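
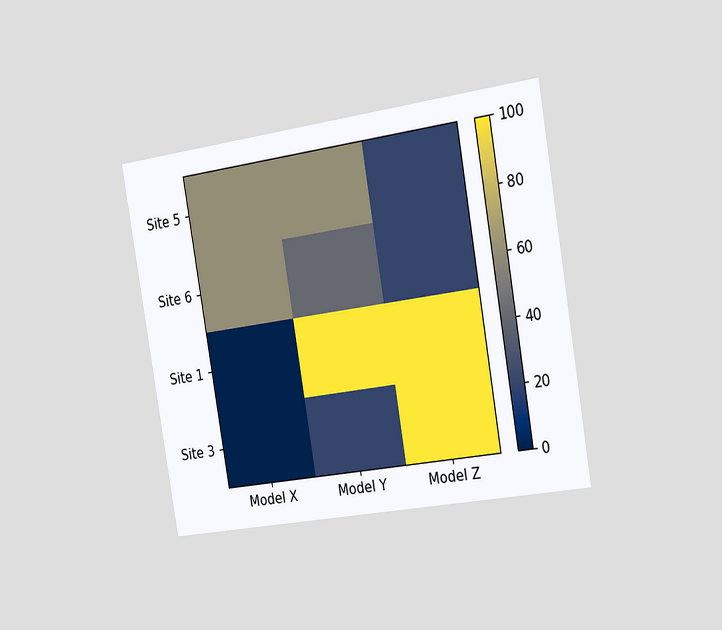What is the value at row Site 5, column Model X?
60

The chart is tilted about 10° counter-clockwise and viewed slightly from the right. Matching cell (Site 5, Model X) against the colorbar gives 60.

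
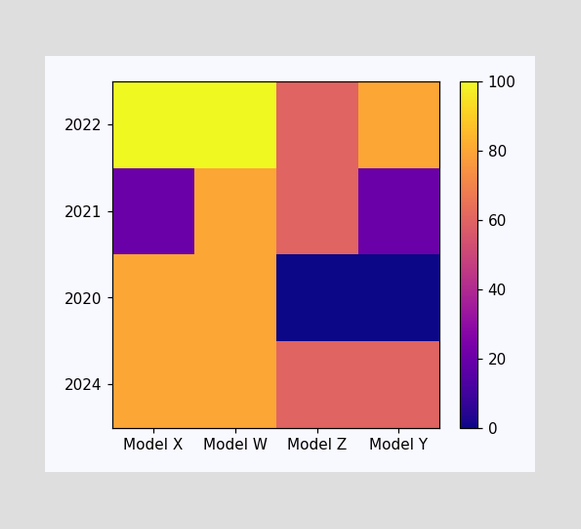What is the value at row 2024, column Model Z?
60

Matching cell (2024, Model Z) against the colorbar gives 60.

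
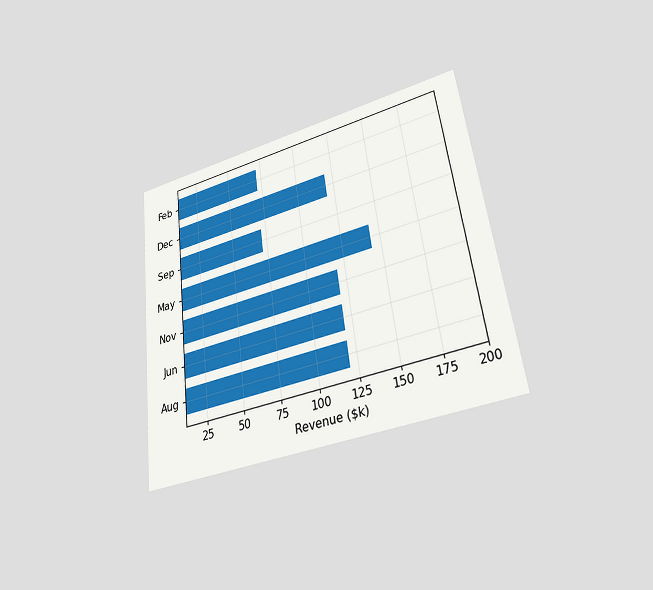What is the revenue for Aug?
The chart is tilted about 7° counter-clockwise and viewed at a slight angle. Reading along the chart's x-axis, the Aug bar reaches $120k.

$120k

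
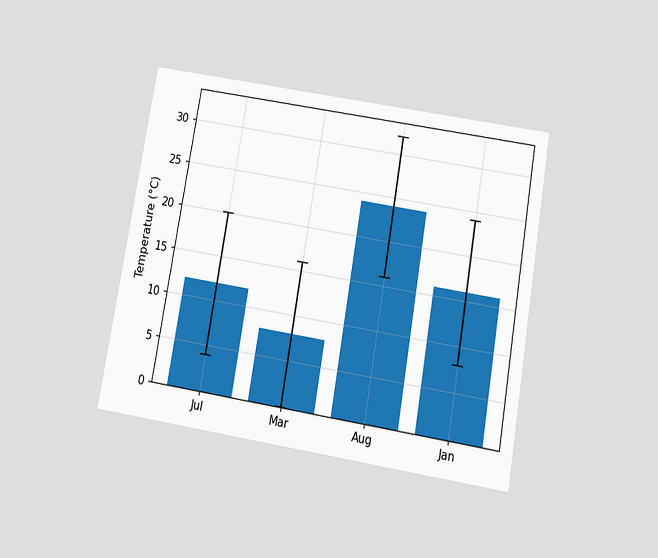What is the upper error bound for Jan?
24°C

The chart is tilted about 10° clockwise and viewed slightly from below. The Jan bar's upper whisker reaches 24°C.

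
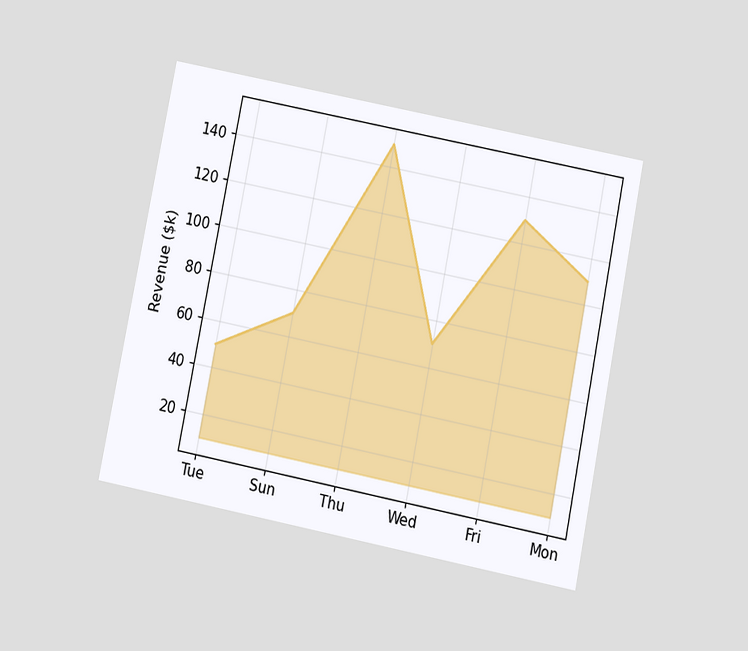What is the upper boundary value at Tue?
$50k

The chart is tilted about 11° clockwise and viewed slightly from below. At Tue the upper boundary is at $50k.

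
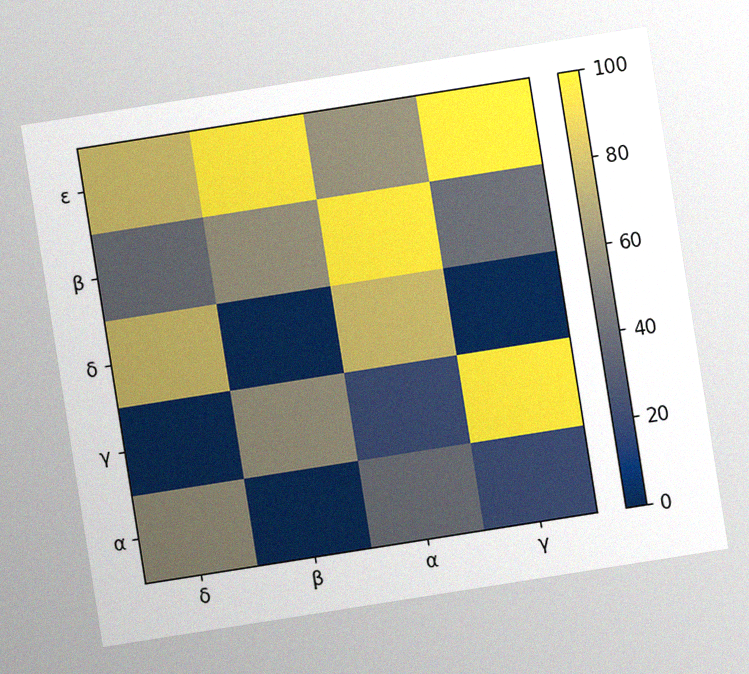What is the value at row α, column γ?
20

The chart is tilted about 9° counter-clockwise, with some photo noise. Matching cell (α, γ) against the colorbar gives 20.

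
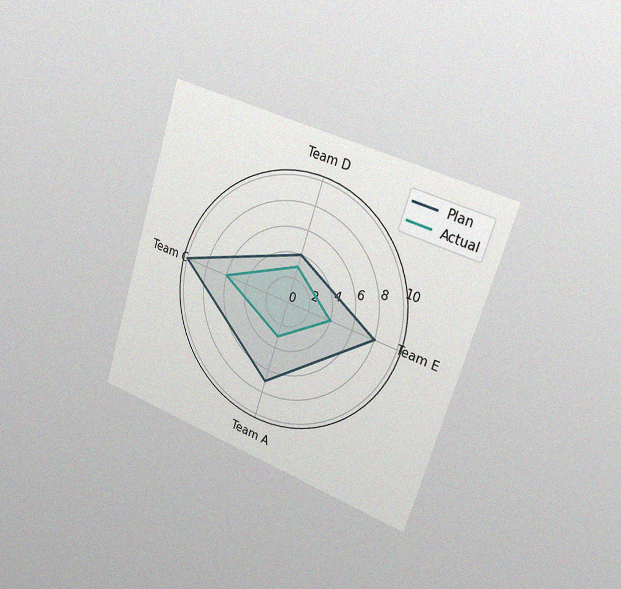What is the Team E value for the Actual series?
The chart is tilted about 18° clockwise and viewed slightly from the right, with some photo noise. On the Team E axis, Actual reaches 4.

4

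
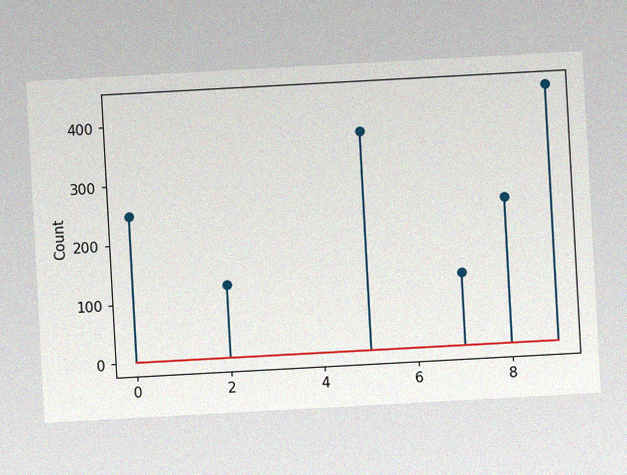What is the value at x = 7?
The chart is tilted about 3° counter-clockwise, with some photo noise. The stem at x=7 reaches 124.

124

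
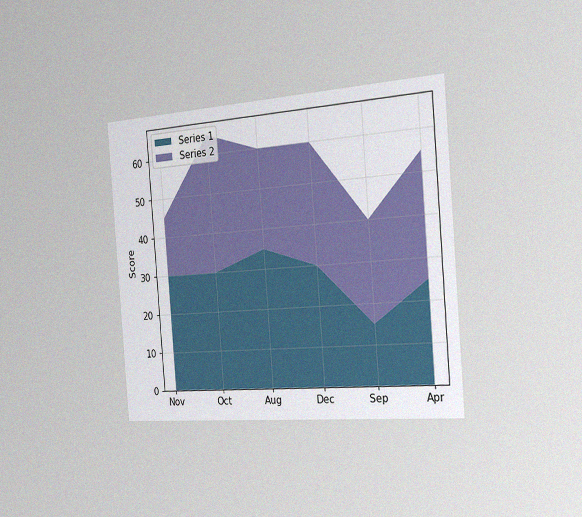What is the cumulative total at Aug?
60

The chart is tilted about 4° counter-clockwise and viewed slightly from the right, with some photo noise. The stacked total at Aug reaches 60.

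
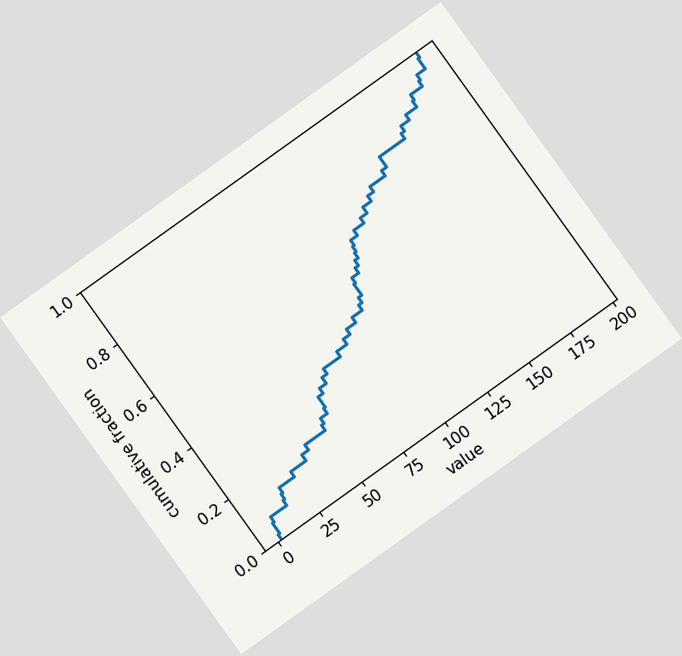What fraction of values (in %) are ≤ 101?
The chart is tilted about 36° counter-clockwise. At x=101 the ECDF step is at 48%.

48%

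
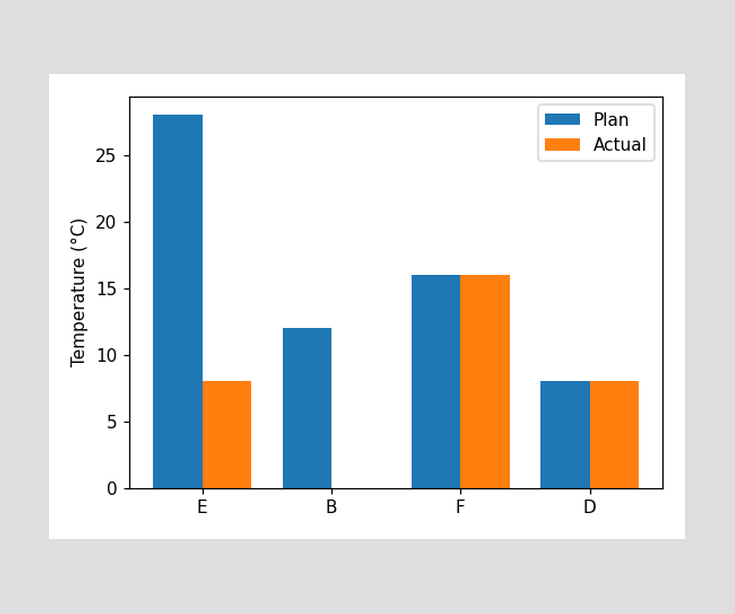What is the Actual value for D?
8°C

The Actual bar at D reaches 8°C on the y-axis.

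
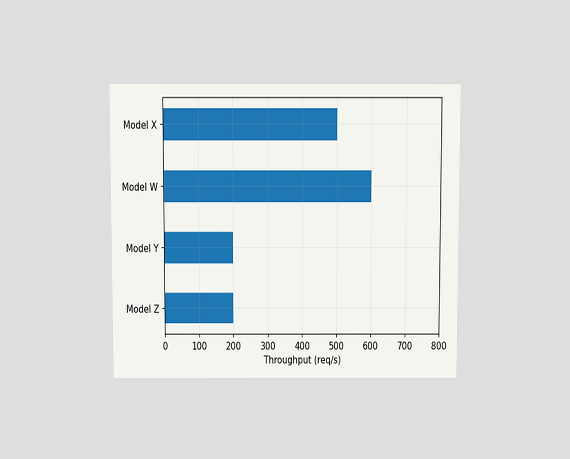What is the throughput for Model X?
The chart is viewed slightly from above. Reading along the chart's x-axis, the Model X bar reaches 500req/s.

500req/s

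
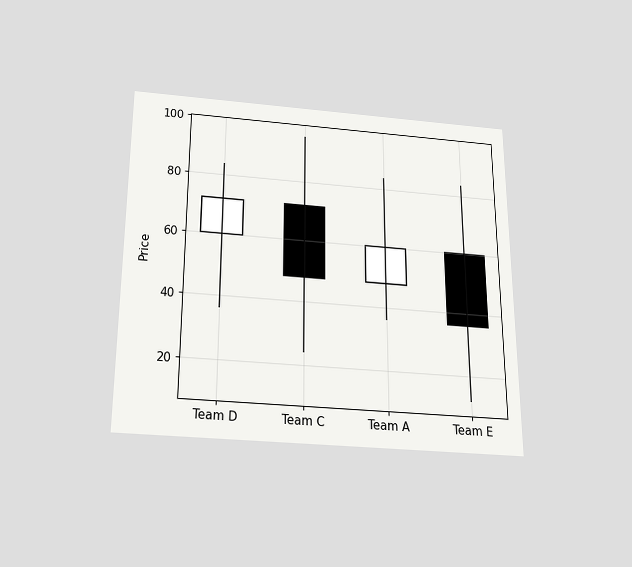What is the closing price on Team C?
The chart is viewed slightly from below. The Team C candle closes at 48.

48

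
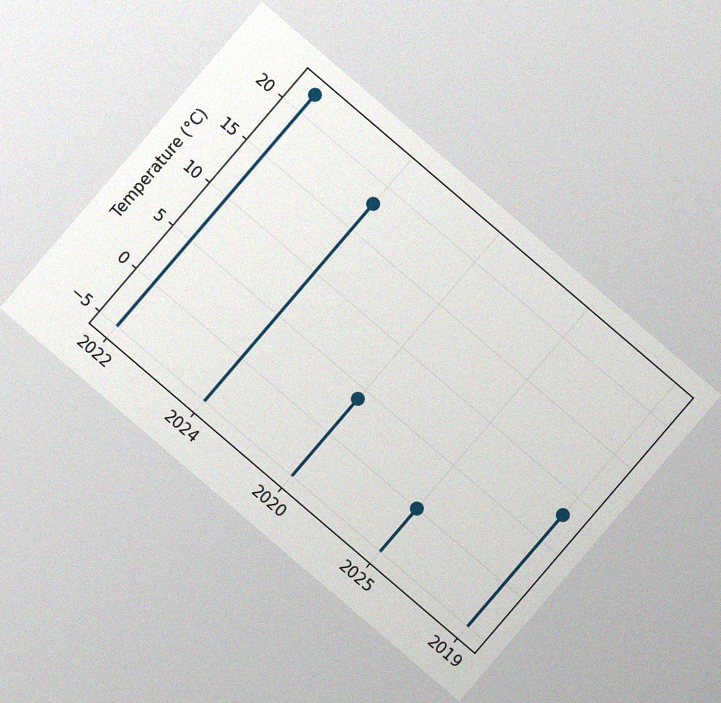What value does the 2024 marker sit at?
The chart is tilted about 41° clockwise, with some photo noise. The 2024 marker sits at 18°C.

18°C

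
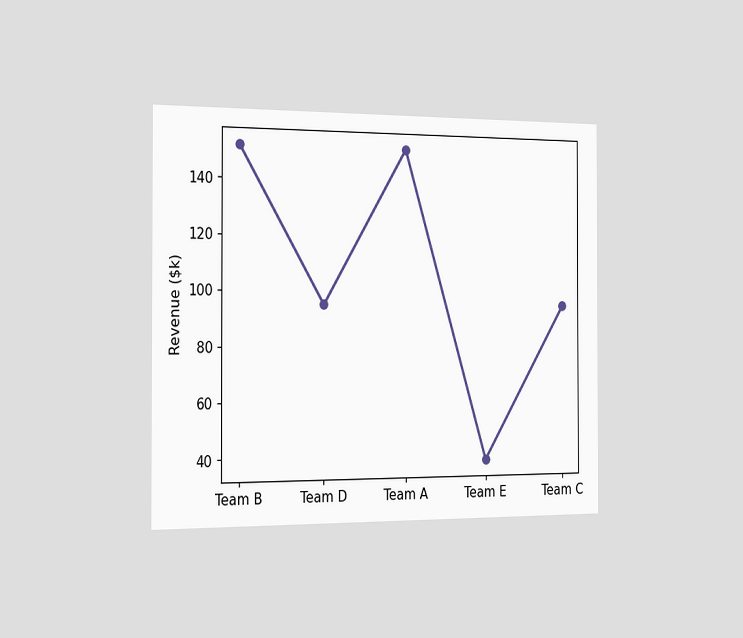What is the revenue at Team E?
The chart is viewed slightly from the left. At Team E, the line is at $38k.

$38k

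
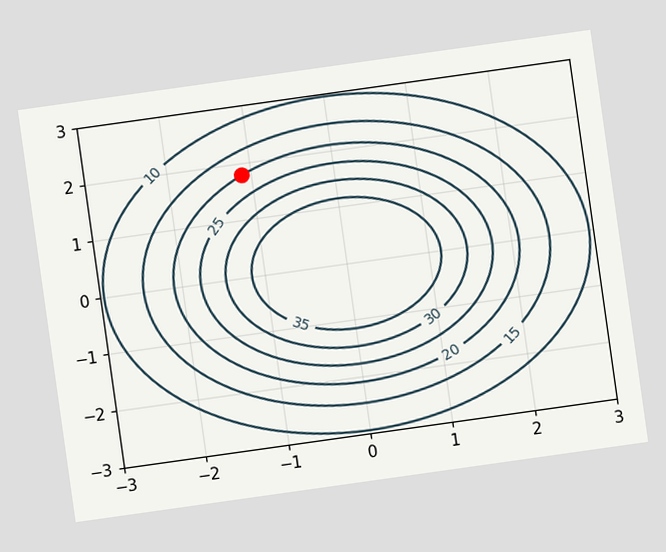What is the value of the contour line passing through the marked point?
The chart is tilted about 8° counter-clockwise. The marked point sits on the contour labelled 20.

20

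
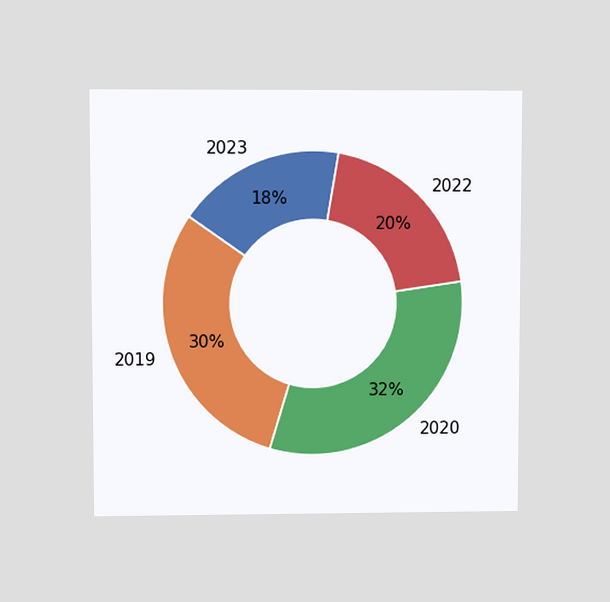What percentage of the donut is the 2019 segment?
The chart is viewed at a slight angle. The 2019 segment takes up 30% of the ring.

30%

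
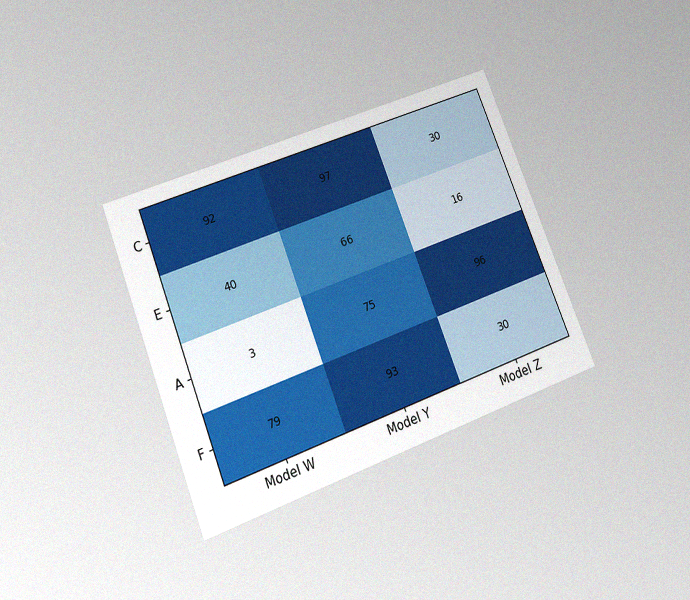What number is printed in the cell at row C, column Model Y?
97

The chart is tilted about 21° counter-clockwise and viewed slightly from below, with some photo noise. The (C, Model Y) cell reads 97.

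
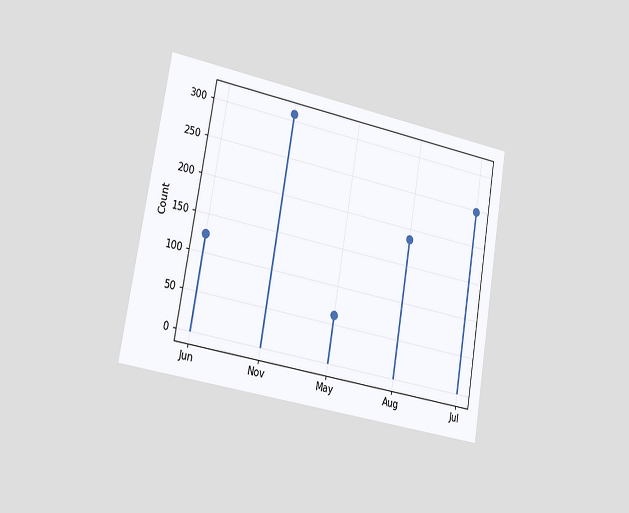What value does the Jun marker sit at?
124

The chart is tilted about 10° clockwise and viewed slightly from the left. The Jun marker sits at 124.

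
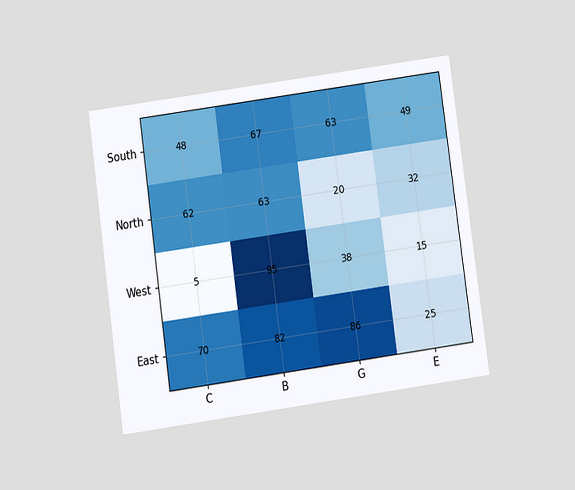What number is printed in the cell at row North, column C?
62

The chart is tilted about 8° counter-clockwise and viewed slightly from below. The (North, C) cell reads 62.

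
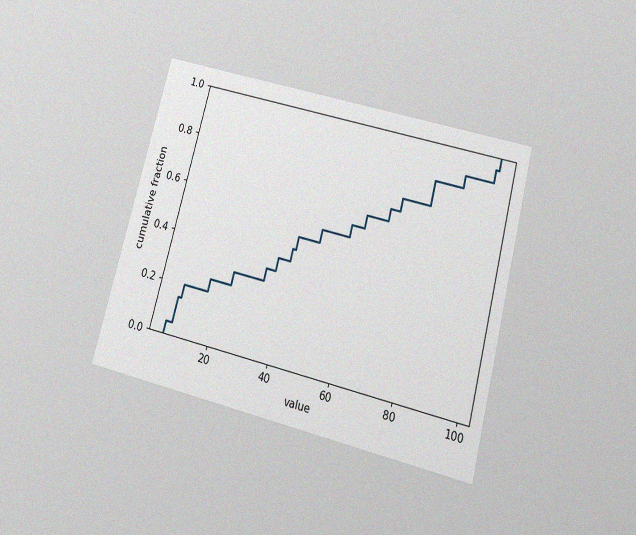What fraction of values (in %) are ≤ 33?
35%

The chart is tilted about 15° clockwise and viewed slightly from below, with some photo noise. At x=33 the ECDF step is at 35%.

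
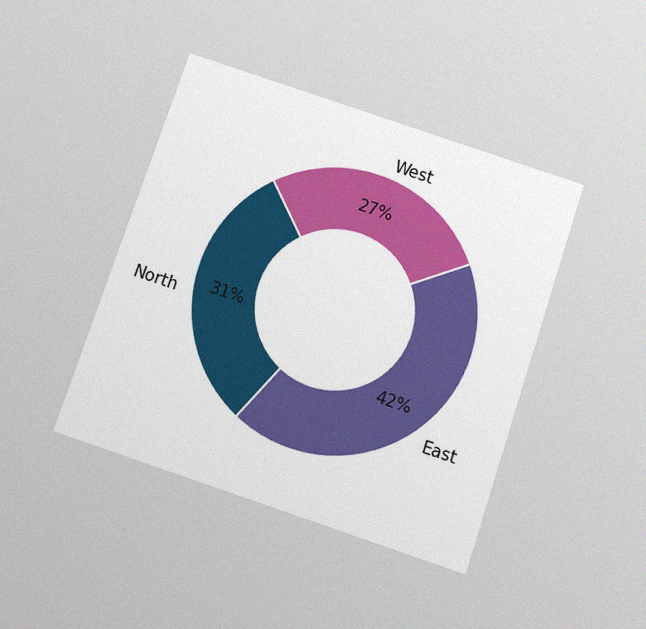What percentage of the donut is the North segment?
31%

The chart is tilted about 19° clockwise and viewed slightly from below, with some photo noise. The North segment takes up 31% of the ring.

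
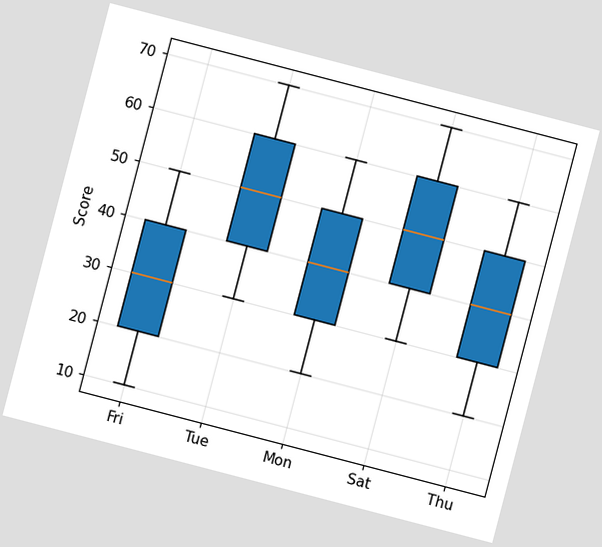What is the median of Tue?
50

The chart is tilted about 15° clockwise. The median line in the Tue box sits at 50.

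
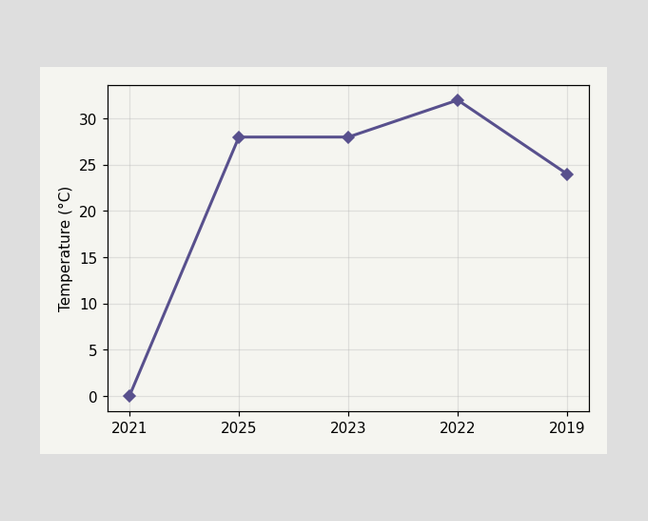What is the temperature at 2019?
24°C

At 2019, the line is at 24°C.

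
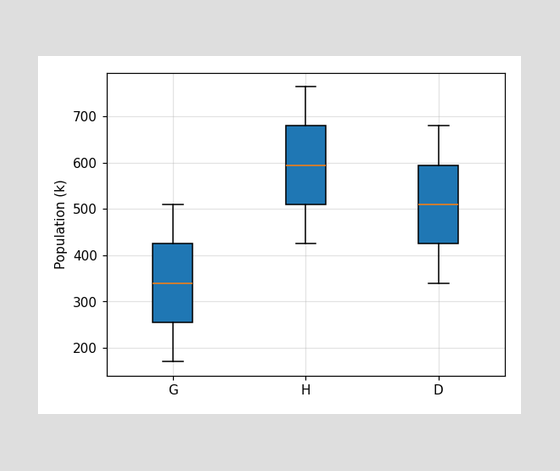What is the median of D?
510k

The median line in the D box sits at 510k.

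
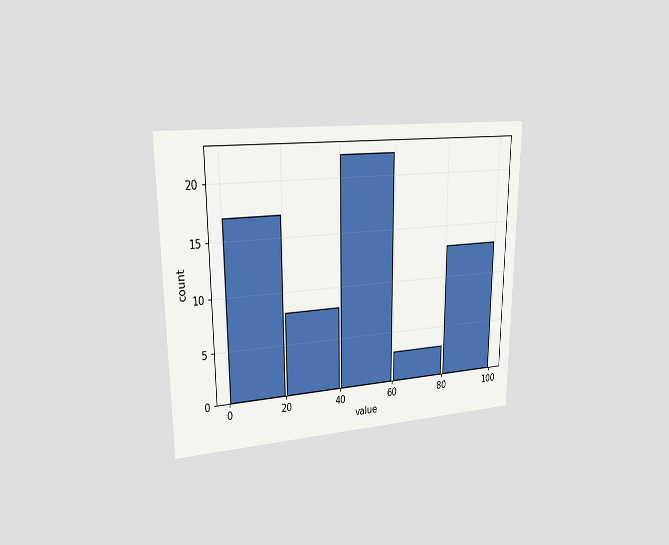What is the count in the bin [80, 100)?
The chart is viewed at a slight angle. The [80, 100) bin has height 13.

13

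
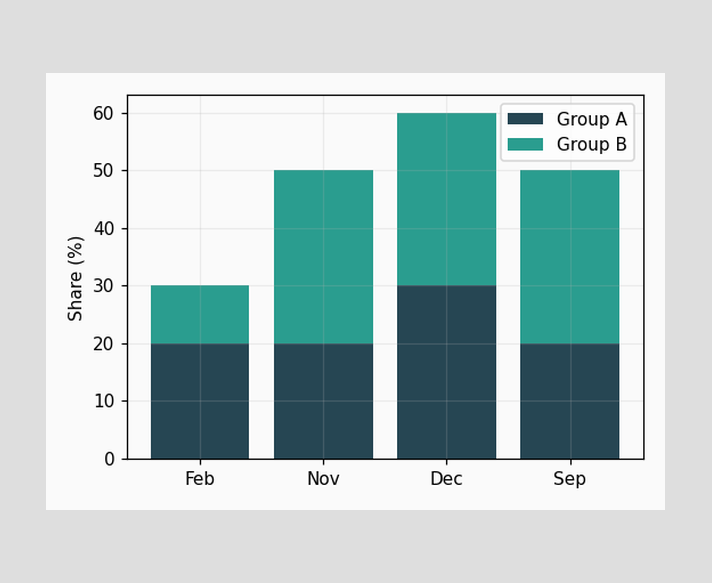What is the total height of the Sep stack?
50%

The Sep stack's top reaches 50% on the y-axis.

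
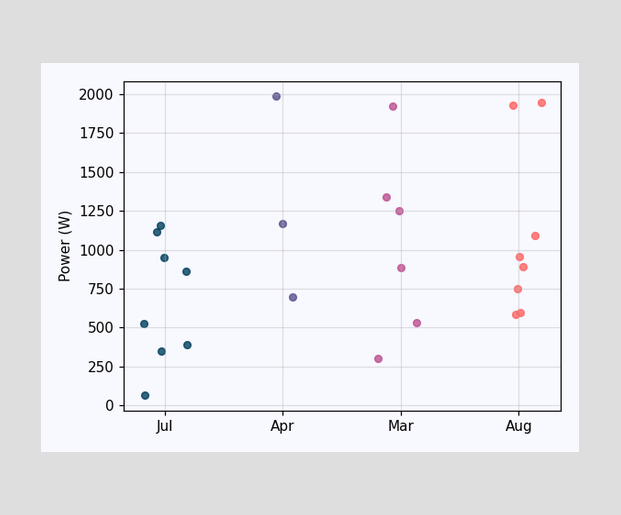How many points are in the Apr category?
3

Counting the markers in the Apr column gives 3.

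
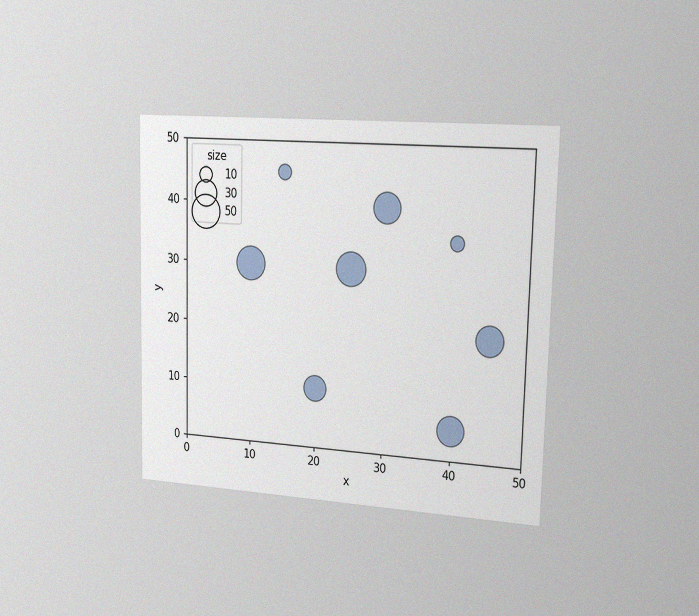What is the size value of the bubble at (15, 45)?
10

The chart is viewed slightly from the right, with some photo noise. Matching the bubble at (15, 45) against the size legend gives 10.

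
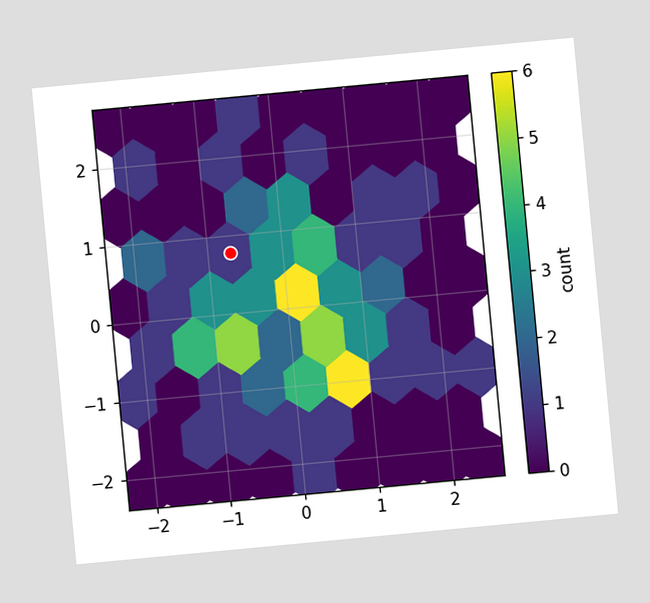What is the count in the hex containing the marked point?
1

The chart is tilted about 5° counter-clockwise. The marked hex reads 1 on the colorbar.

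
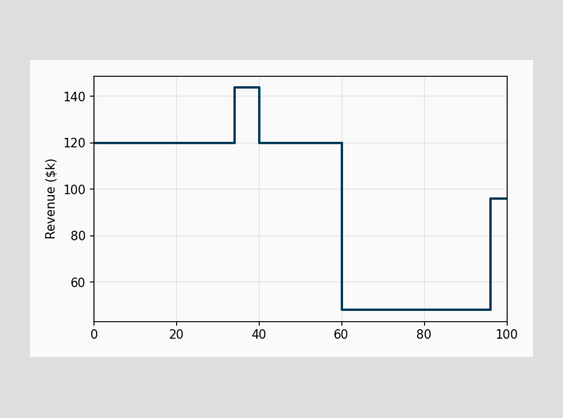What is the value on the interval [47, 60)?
On [47, 60) the step sits at $120k.

$120k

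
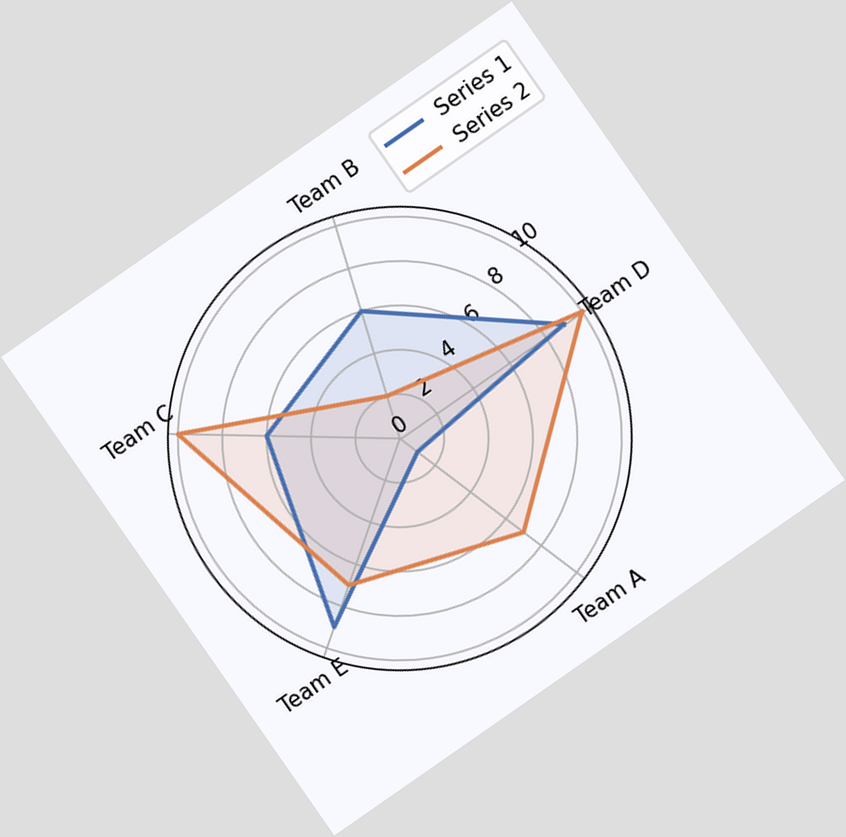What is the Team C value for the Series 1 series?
6

The chart is tilted about 35° counter-clockwise. On the Team C axis, Series 1 reaches 6.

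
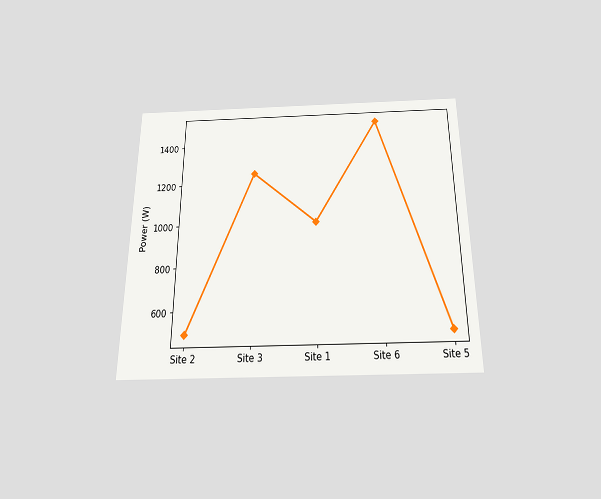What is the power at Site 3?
1250W

The chart is viewed slightly from below. At Site 3, the line is at 1250W.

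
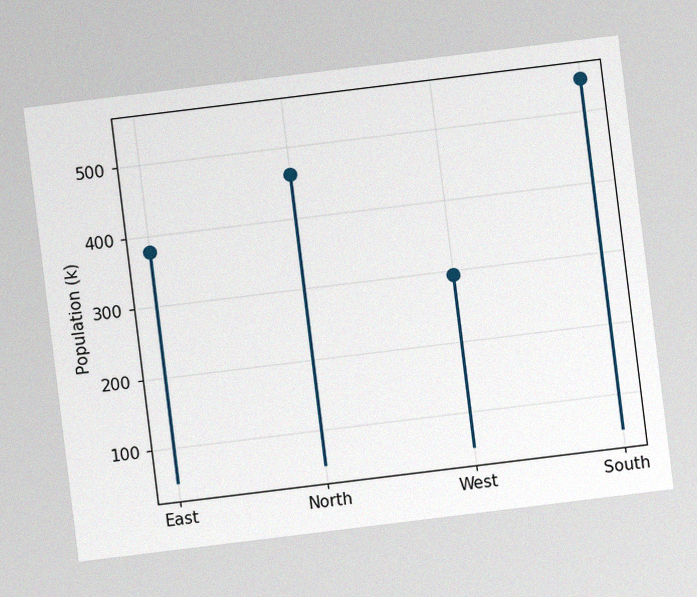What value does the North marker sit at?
462k

The chart is tilted about 7° counter-clockwise, with some photo noise. The North marker sits at 462k.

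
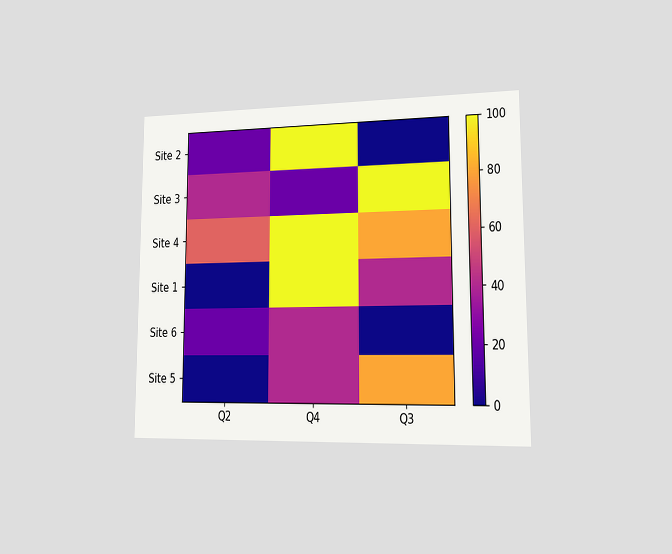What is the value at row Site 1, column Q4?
The chart is viewed slightly from the right. Matching cell (Site 1, Q4) against the colorbar gives 100.

100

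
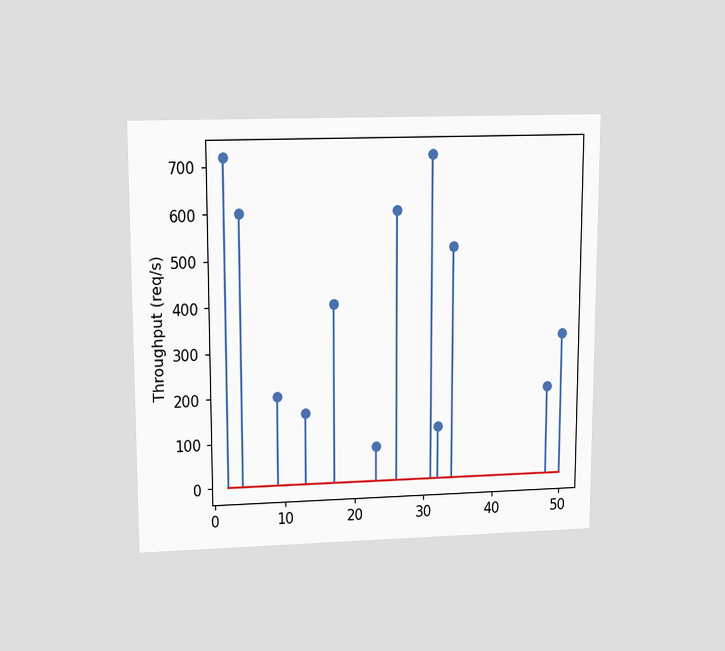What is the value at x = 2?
The chart is viewed slightly from above. The stem at x=2 reaches 720req/s.

720req/s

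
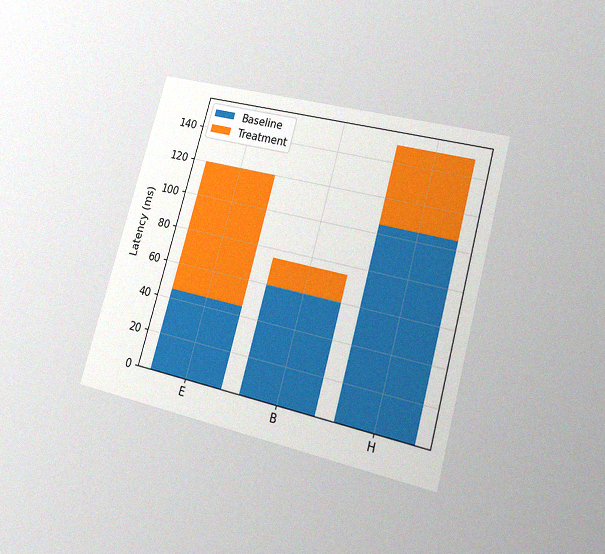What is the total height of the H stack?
150ms

The chart is tilted about 15° clockwise and viewed at a slight angle, with some photo noise. The H stack's top reaches 150ms on the y-axis.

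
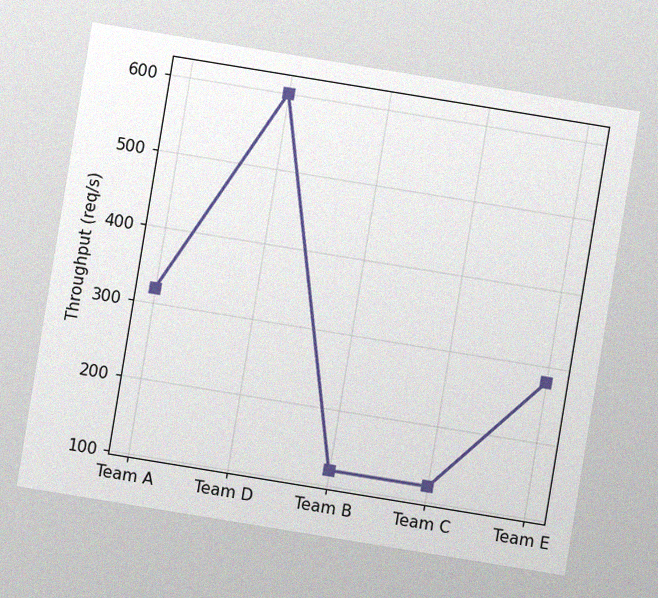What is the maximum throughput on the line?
600req/s

The chart is tilted about 9° clockwise, with some photo noise. The highest point is at Team D, and reading across to the y-axis gives 600req/s.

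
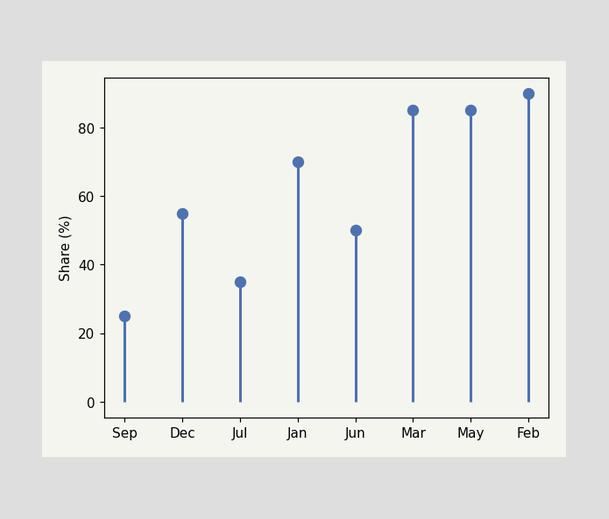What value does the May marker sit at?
85%

The May marker sits at 85%.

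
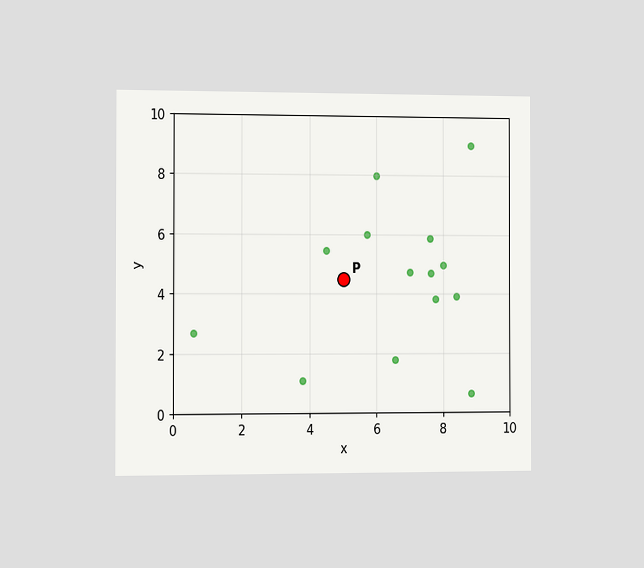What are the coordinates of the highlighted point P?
The chart is viewed slightly from the left. Following the gridlines from P to each axis, P sits at (5, 4.5).

(5, 4.5)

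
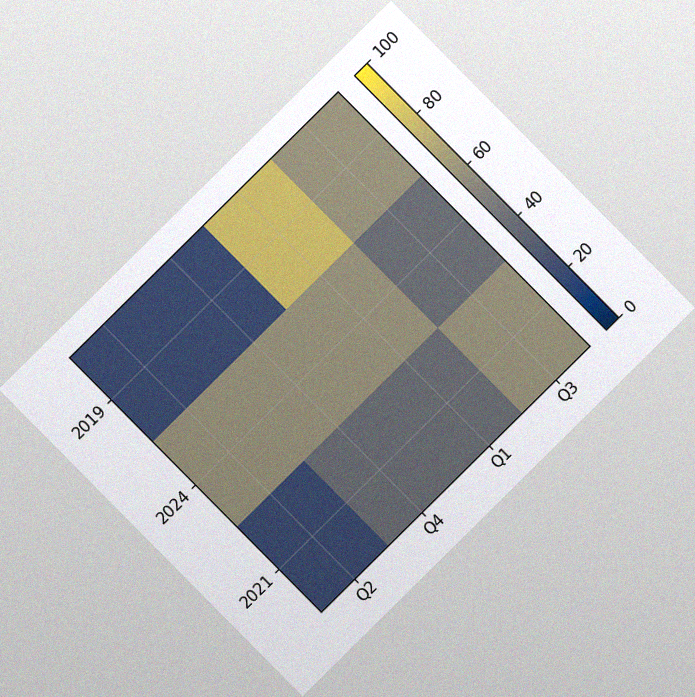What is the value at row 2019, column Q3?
The chart is tilted about 45° counter-clockwise, with some photo noise. Matching cell (2019, Q3) against the colorbar gives 60.

60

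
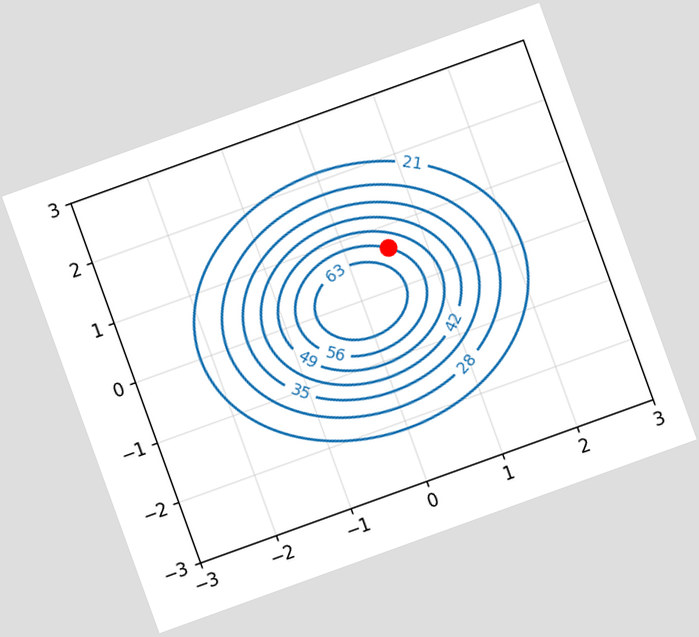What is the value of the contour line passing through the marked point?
56

The chart is tilted about 20° counter-clockwise. The marked point sits on the contour labelled 56.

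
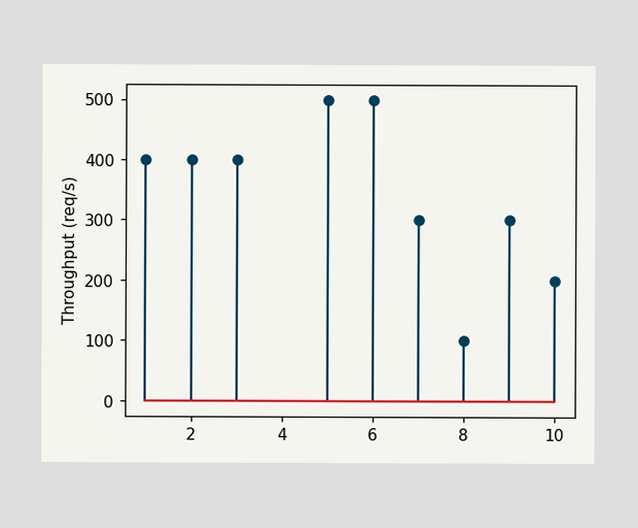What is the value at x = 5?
The stem at x=5 reaches 500req/s.

500req/s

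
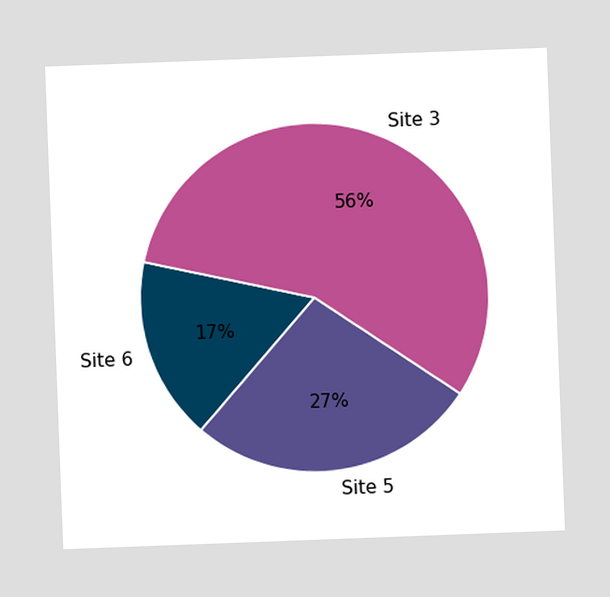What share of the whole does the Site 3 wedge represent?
The chart is tilted about 2° counter-clockwise. The Site 3 slice takes up 56% of the pie.

56%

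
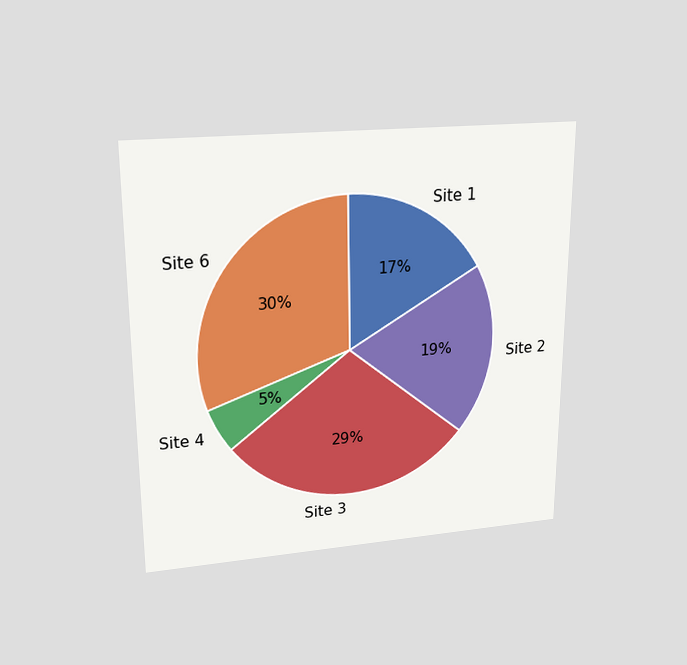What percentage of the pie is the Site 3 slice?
29%

The chart is viewed slightly from above. The Site 3 slice takes up 29% of the pie.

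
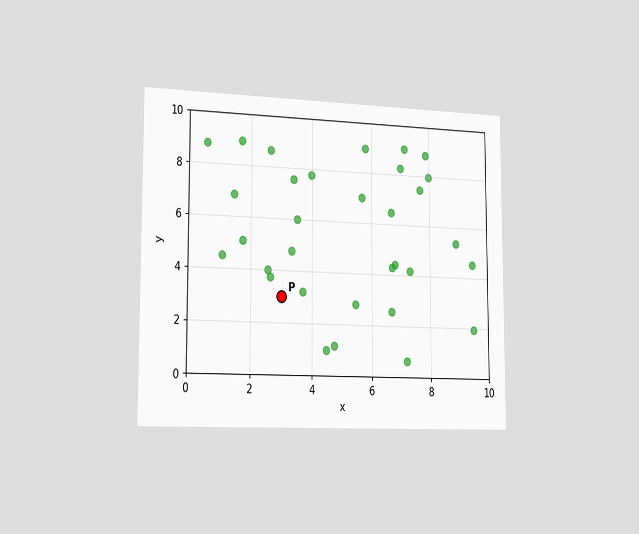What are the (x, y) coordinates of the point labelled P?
(3, 3)

The chart is viewed slightly from the left. Following the gridlines from P to each axis, P sits at (3, 3).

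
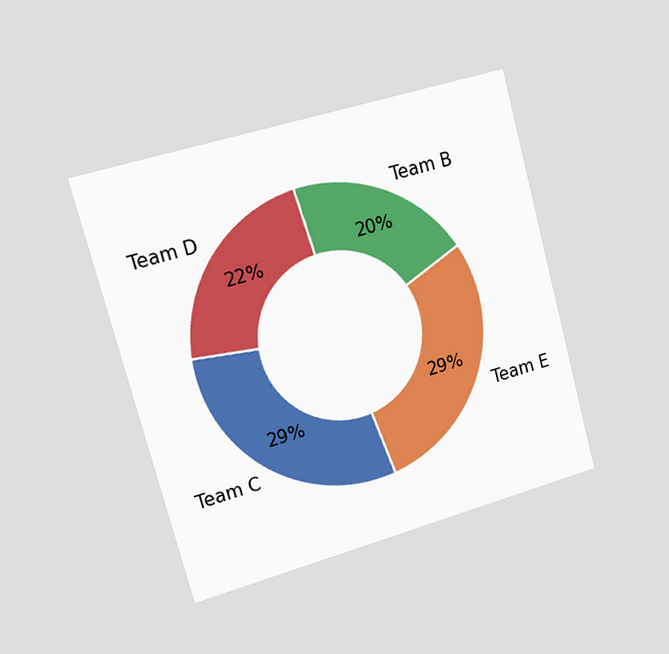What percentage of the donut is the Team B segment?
20%

The chart is tilted about 15° counter-clockwise and viewed slightly from the left. The Team B segment takes up 20% of the ring.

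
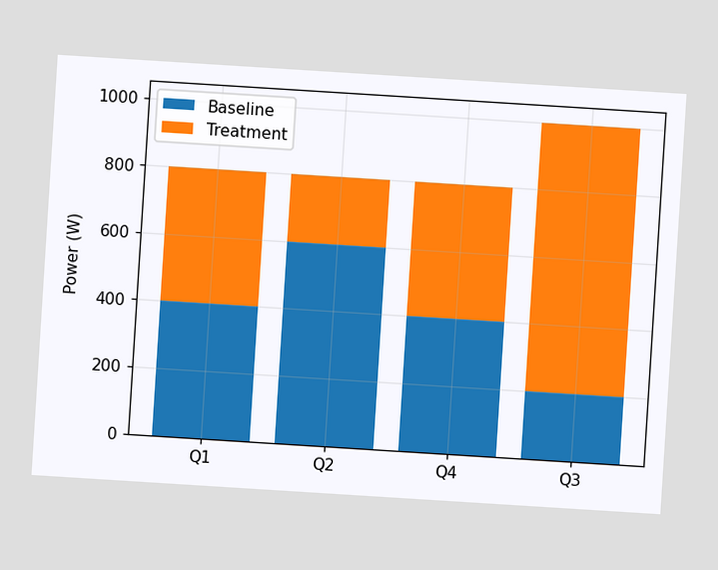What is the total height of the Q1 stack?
800W

The chart is tilted about 4° clockwise. The Q1 stack's top reaches 800W on the y-axis.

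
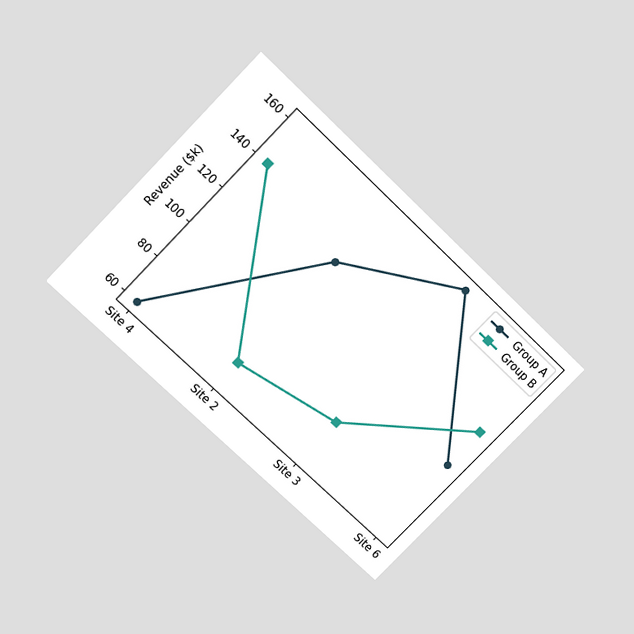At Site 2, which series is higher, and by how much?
The chart is tilted about 44° clockwise and viewed slightly from above. At Site 2, Group A sits above the other line by $60k.

Group A, by $60k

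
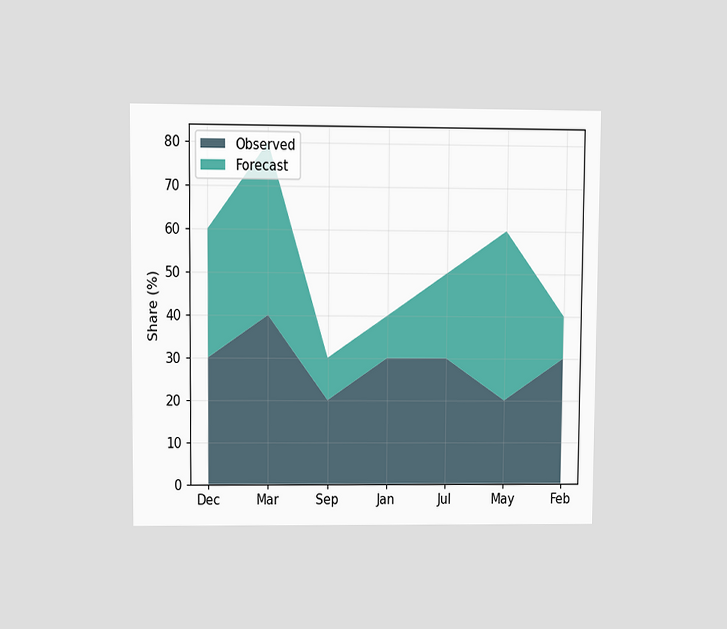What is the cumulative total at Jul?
50%

The chart is viewed at a slight angle. The stacked total at Jul reaches 50%.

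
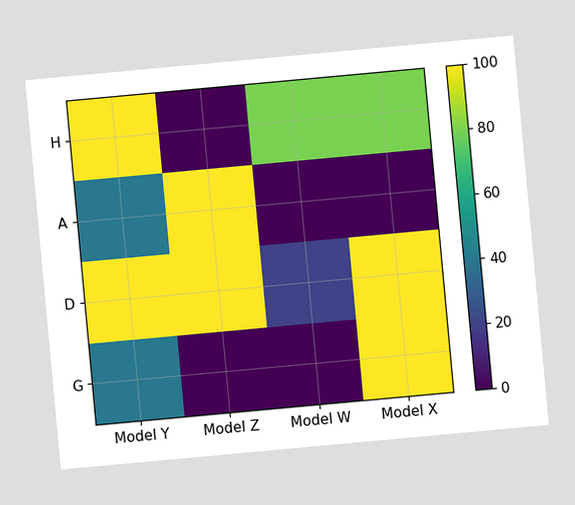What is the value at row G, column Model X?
The chart is tilted about 5° counter-clockwise. Matching cell (G, Model X) against the colorbar gives 100.

100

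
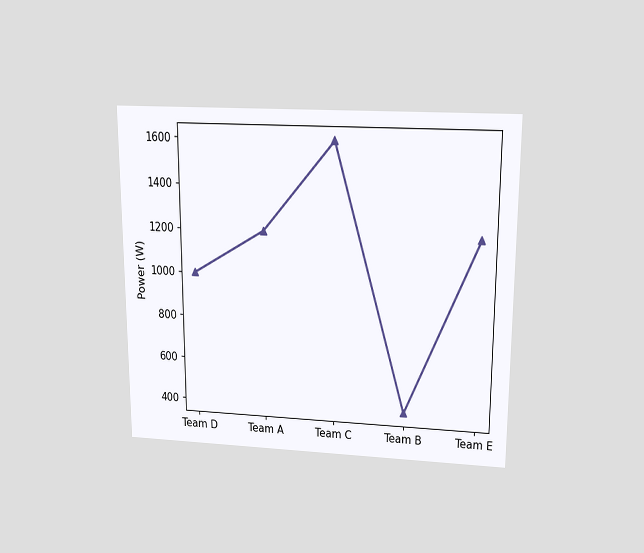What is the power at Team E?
The chart is viewed slightly from above. At Team E, the line is at 1200W.

1200W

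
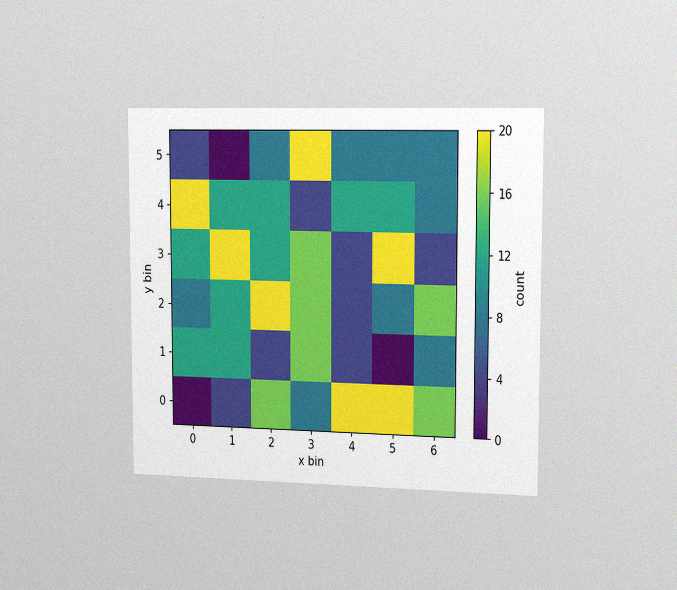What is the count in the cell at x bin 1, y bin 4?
12

The chart is viewed slightly from the right, with some photo noise. Matching the cell (1, 4) against the colorbar gives 12.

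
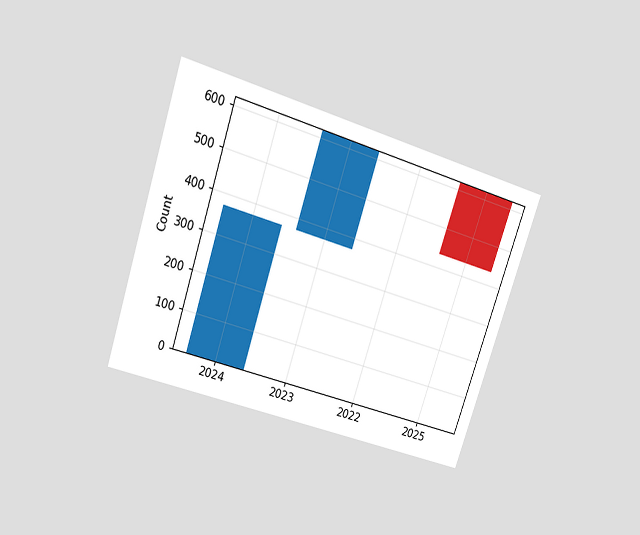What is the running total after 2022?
The chart is tilted about 18° clockwise and viewed slightly from above. After 2022 the running total reaches 620.

620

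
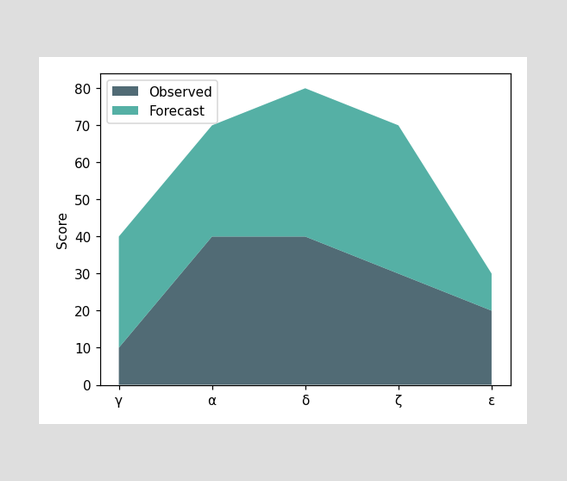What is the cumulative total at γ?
40

The stacked total at γ reaches 40.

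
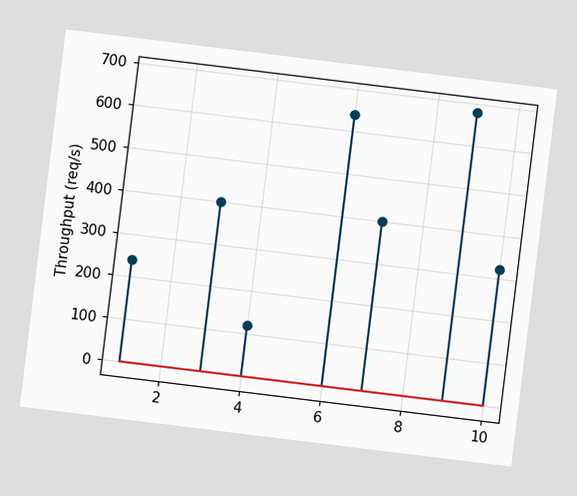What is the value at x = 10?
The chart is tilted about 7° clockwise. The stem at x=10 reaches 320req/s.

320req/s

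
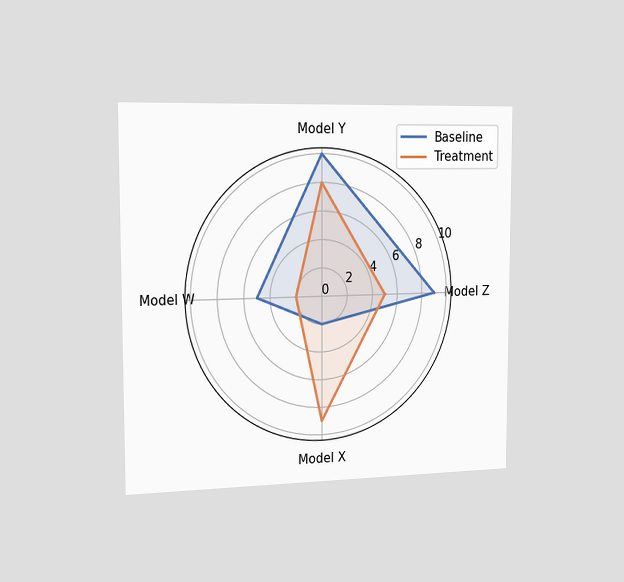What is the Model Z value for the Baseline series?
The chart is viewed slightly from the left. On the Model Z axis, Baseline reaches 9.

9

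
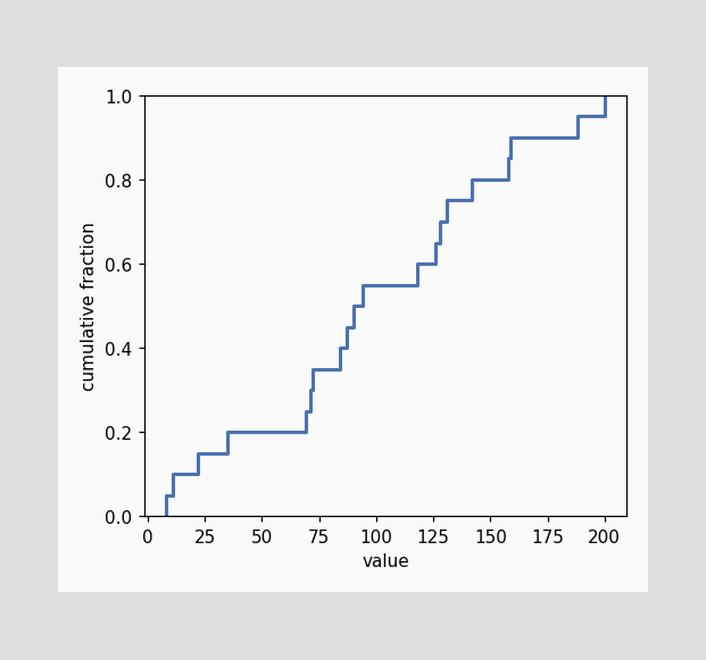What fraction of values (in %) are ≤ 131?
75%

At x=131 the ECDF step is at 75%.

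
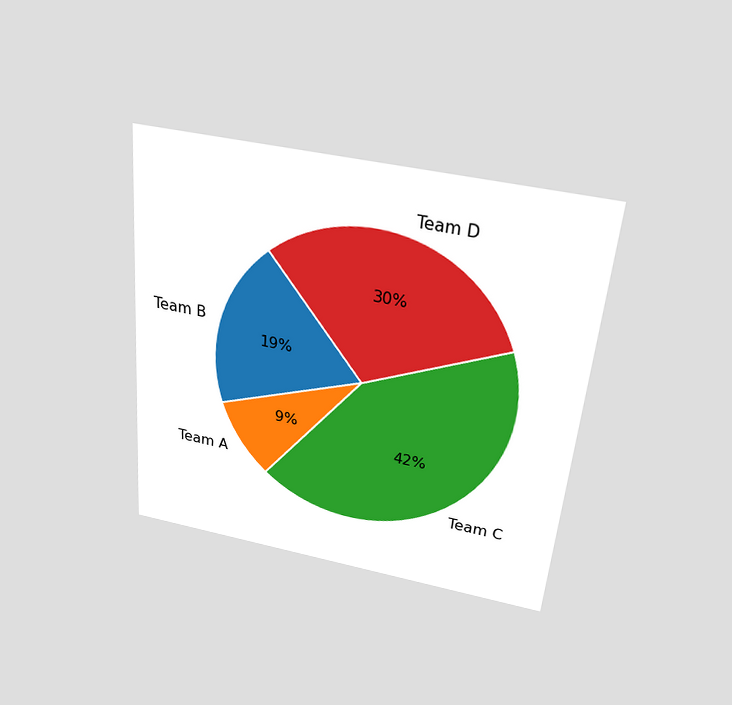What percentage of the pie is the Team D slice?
The chart is tilted about 5° clockwise and viewed slightly from above. The Team D slice takes up 30% of the pie.

30%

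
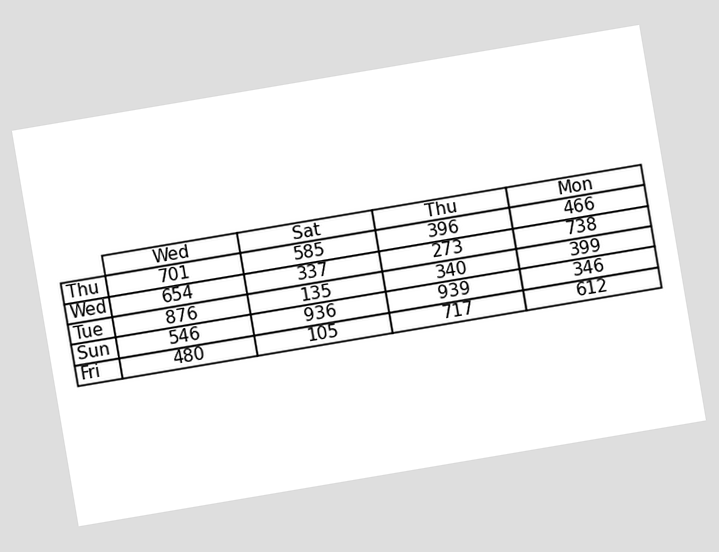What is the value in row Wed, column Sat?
The chart is tilted about 10° counter-clockwise. The (Wed, Sat) cell reads 337.

337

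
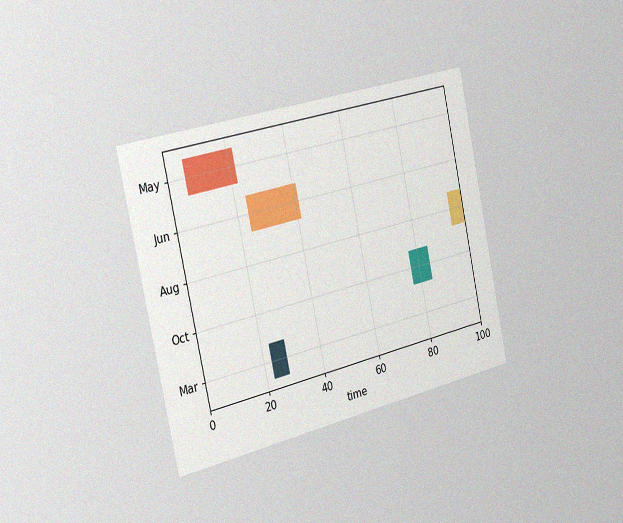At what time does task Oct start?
The chart is tilted about 12° counter-clockwise and viewed slightly from the left, with some photo noise. The Oct bar begins at t=77.

77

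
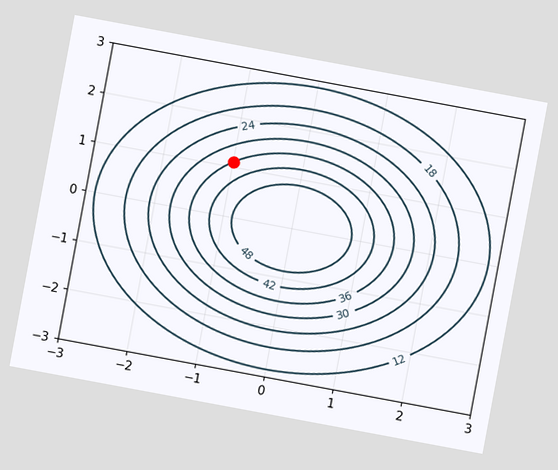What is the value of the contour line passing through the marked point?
The chart is tilted about 11° clockwise. The marked point sits on the contour labelled 36.

36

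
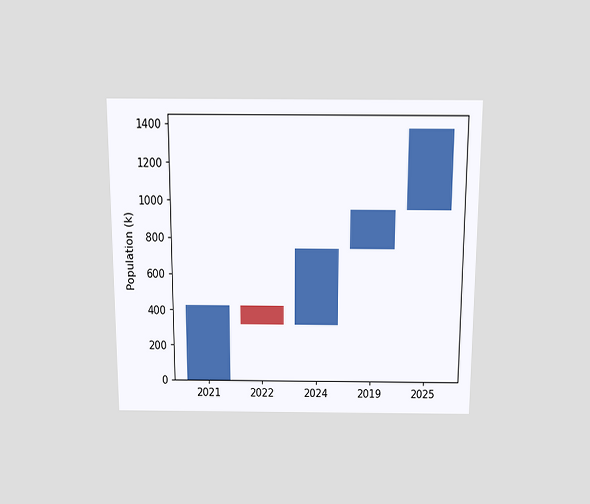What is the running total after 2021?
424k

The chart is viewed slightly from above. After 2021 the running total reaches 424k.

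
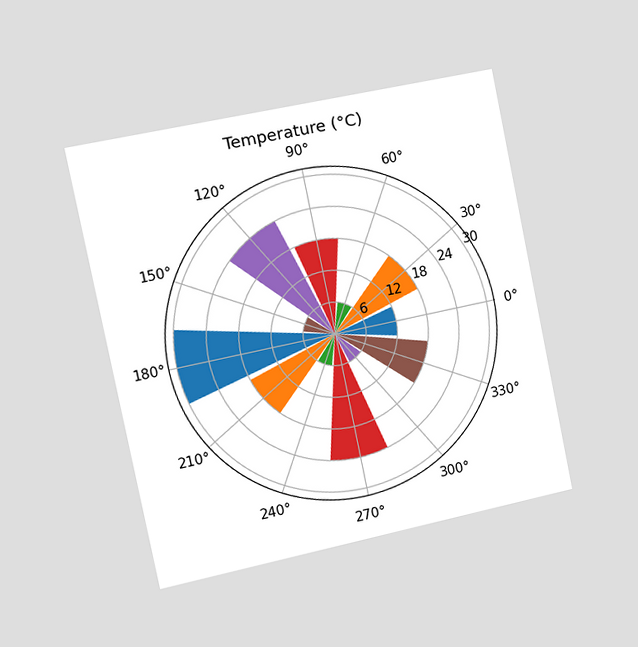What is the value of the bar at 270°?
24°C

The chart is tilted about 12° counter-clockwise and viewed slightly from the left. The bar at 270° reaches 24°C on the radial axis.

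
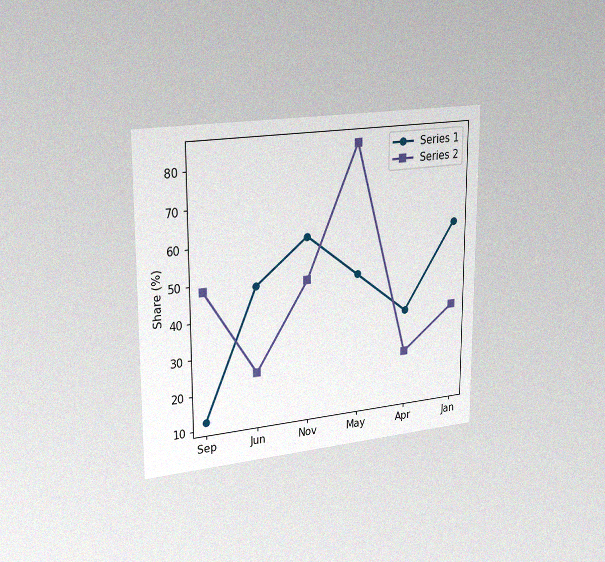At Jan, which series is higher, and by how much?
The chart is viewed slightly from the left, with some photo noise. At Jan, Series 1 sits above the other line by 24%.

Series 1, by 24%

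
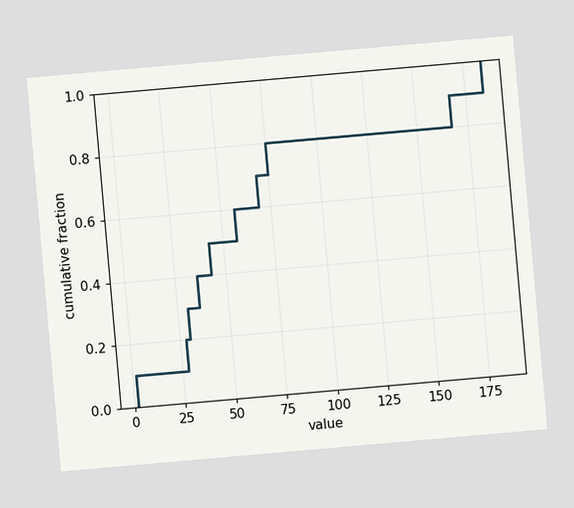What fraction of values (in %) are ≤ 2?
The chart is tilted about 5° counter-clockwise. At x=2 the ECDF step is at 10%.

10%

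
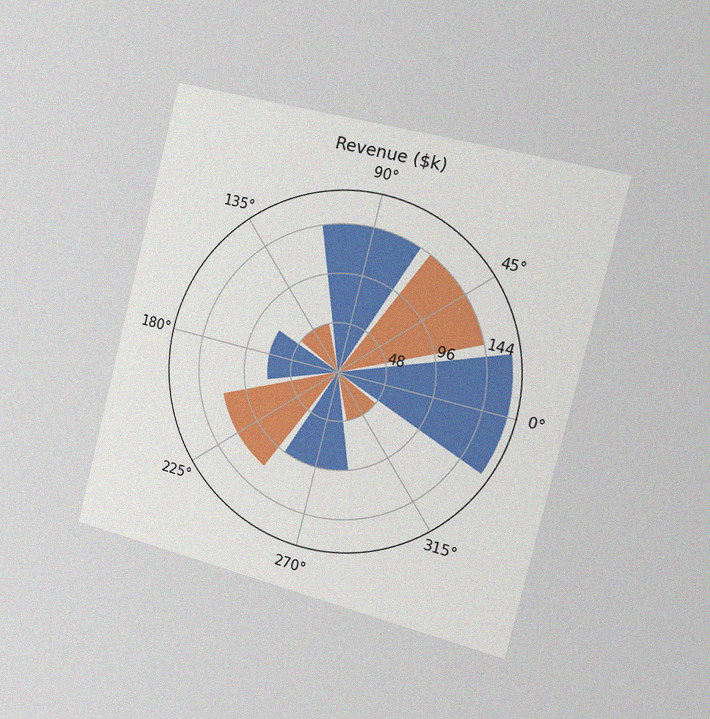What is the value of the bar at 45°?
The chart is tilted about 14° clockwise and viewed slightly from the right, with some photo noise. The bar at 45° reaches $144k on the radial axis.

$144k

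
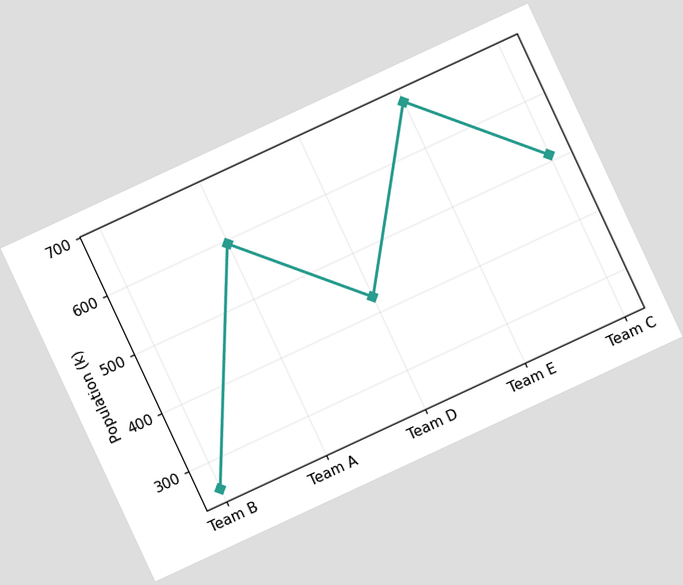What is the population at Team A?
The chart is tilted about 25° counter-clockwise. At Team A, the line is at 595k.

595k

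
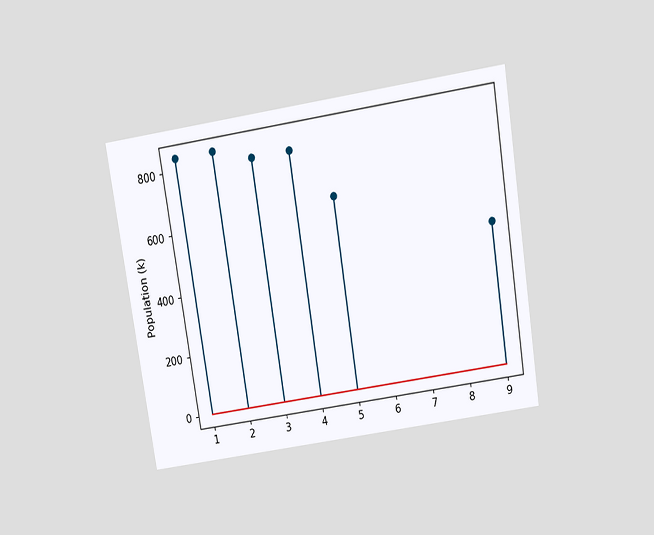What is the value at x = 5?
The chart is tilted about 9° counter-clockwise and viewed slightly from above. The stem at x=5 reaches 630k.

630k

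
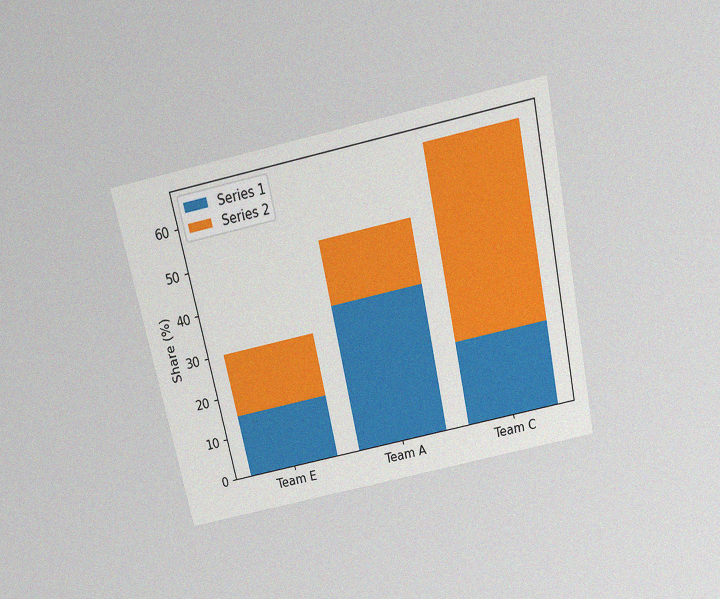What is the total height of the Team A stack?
The chart is tilted about 12° counter-clockwise and viewed slightly from above, with some photo noise. The Team A stack's top reaches 50% on the y-axis.

50%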